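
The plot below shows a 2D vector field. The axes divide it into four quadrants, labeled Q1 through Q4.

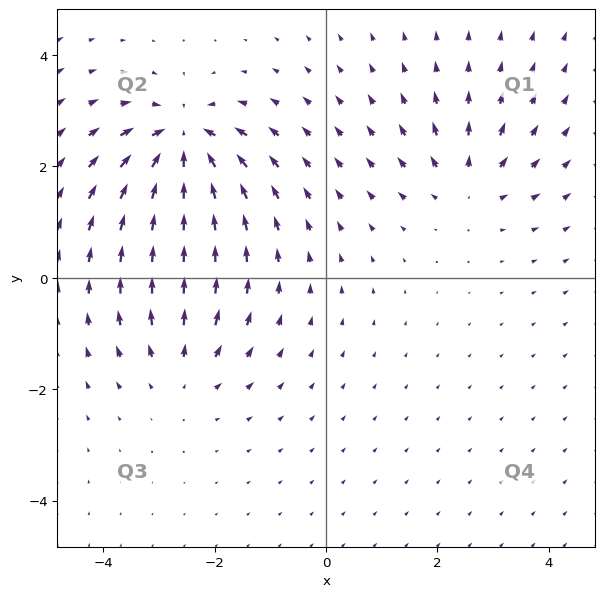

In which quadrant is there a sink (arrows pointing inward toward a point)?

Q2

The sink sits at approximately (-2.6, 2.4), which lies in quadrant Q2. The divergence there is about -6, negative as expected for a sink.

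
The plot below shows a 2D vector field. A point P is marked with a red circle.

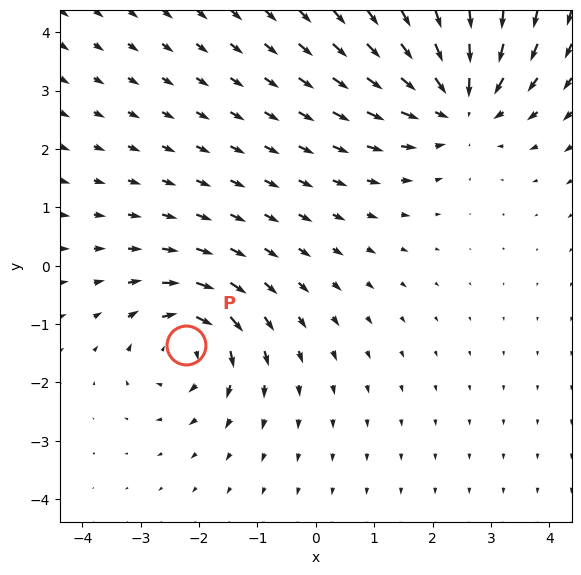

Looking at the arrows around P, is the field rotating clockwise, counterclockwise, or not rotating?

Near P at (-2.2, -1.4) the arrows circulate clockwise. The curl (z-component) there is about -3; negative curl means clockwise rotation.

clockwise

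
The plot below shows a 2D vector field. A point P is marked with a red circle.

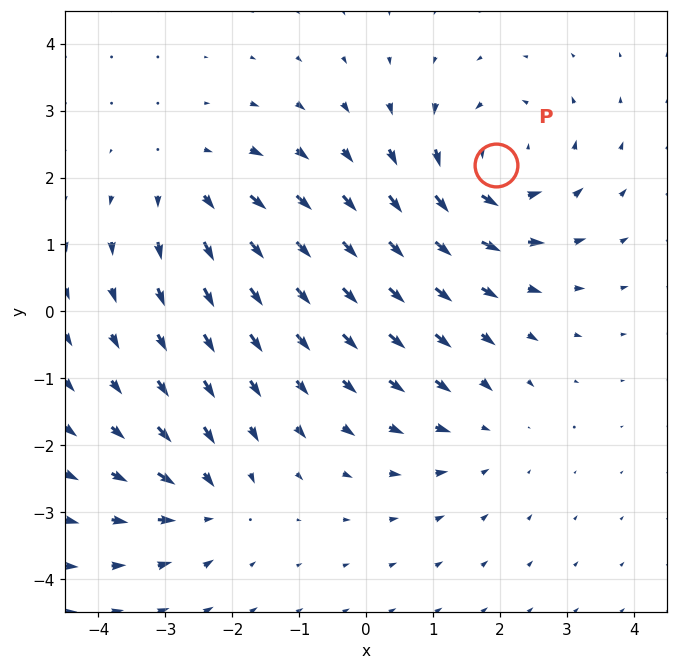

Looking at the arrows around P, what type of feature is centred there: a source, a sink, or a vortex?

At P (1.9, 2.2) the arrows circulate counterclockwise. Divergence ≈0, curl about +5 — near-zero divergence with nonzero curl is a vortex.

vortex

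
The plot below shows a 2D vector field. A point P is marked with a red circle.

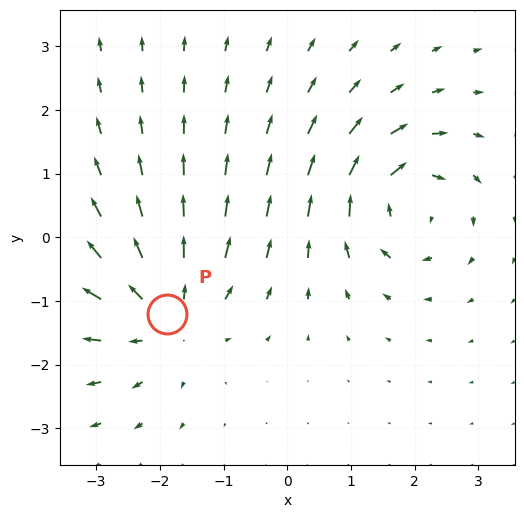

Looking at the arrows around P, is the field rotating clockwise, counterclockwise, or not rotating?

not rotating

Near P at (-1.9, -1.2) the arrows show no circulation. The curl there is ≈0.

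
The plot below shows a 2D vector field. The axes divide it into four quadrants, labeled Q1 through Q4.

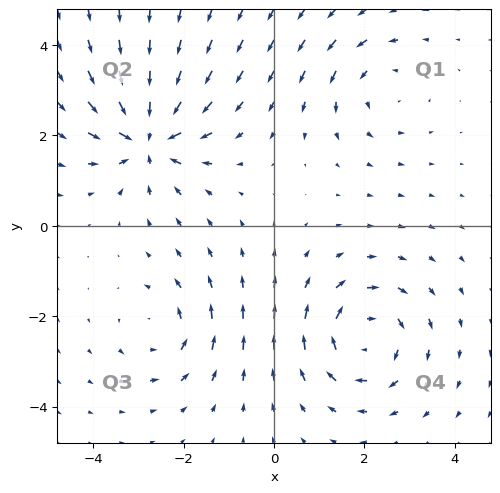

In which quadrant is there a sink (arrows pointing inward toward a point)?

Q2

The sink sits at approximately (-2.8, 2.0), which lies in quadrant Q2. The divergence there is about -5, negative as expected for a sink.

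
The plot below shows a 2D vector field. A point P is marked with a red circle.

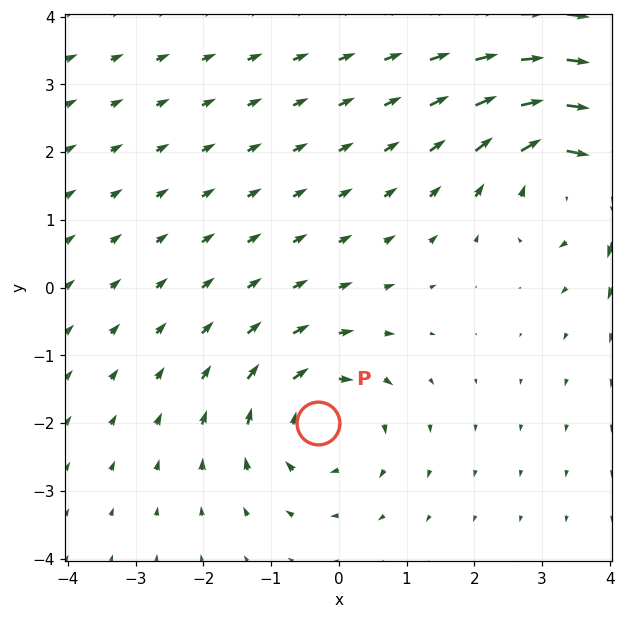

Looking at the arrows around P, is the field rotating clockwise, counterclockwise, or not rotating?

clockwise

Near P at (-0.3, -2.0) the arrows circulate clockwise. The curl (z-component) there is about -3; negative curl means clockwise rotation.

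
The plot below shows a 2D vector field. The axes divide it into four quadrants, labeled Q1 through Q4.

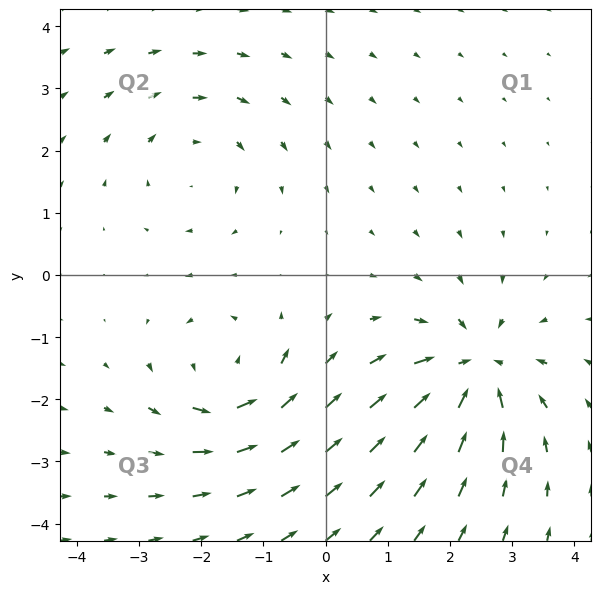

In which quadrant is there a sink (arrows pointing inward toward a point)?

Q4

The sink sits at approximately (2.4, -1.5), which lies in quadrant Q4. The divergence there is about -6, negative as expected for a sink.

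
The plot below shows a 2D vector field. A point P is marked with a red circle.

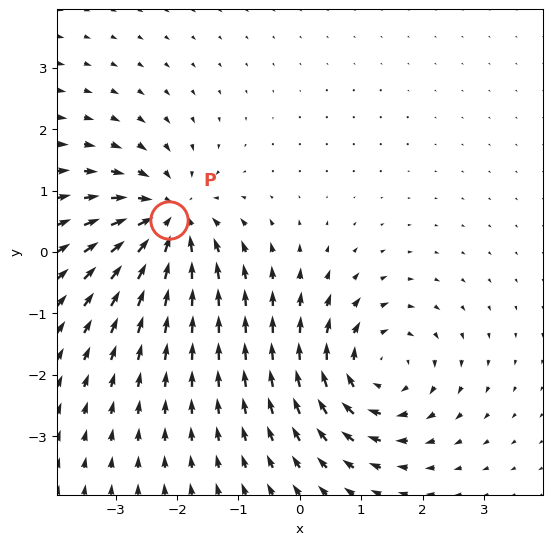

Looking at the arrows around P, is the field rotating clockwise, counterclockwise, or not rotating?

Near P at (-2.1, 0.5) the arrows show no circulation. The curl there is ≈0.

not rotating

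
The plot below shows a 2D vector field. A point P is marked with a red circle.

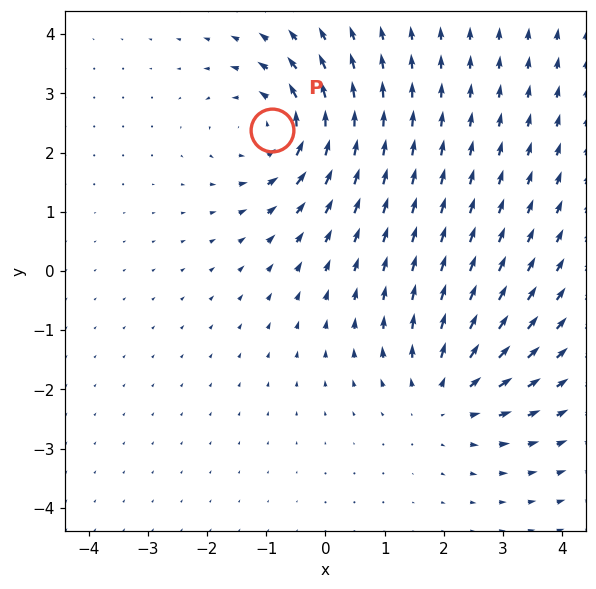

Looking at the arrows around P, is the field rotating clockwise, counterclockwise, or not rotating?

counterclockwise

Near P at (-0.9, 2.4) the arrows circulate counterclockwise. The curl (z-component) there is about +5; positive curl means counterclockwise rotation.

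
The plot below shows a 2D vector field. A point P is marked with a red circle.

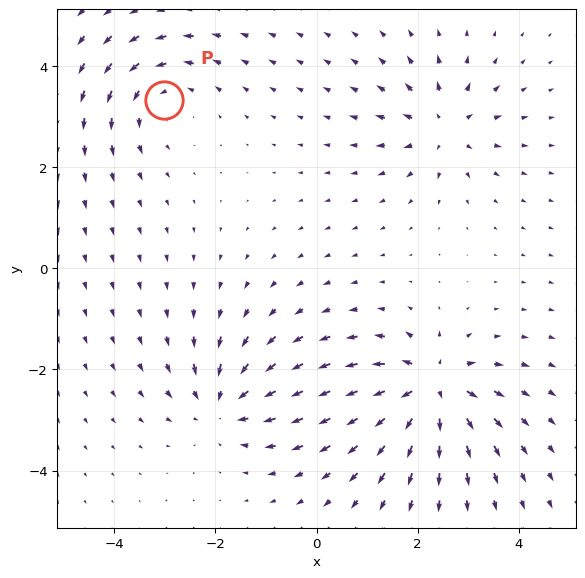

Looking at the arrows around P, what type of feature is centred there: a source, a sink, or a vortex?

At P (-3.0, 3.3) the arrows circulate counterclockwise. Divergence ≈0, curl about +3 — near-zero divergence with nonzero curl is a vortex.

vortex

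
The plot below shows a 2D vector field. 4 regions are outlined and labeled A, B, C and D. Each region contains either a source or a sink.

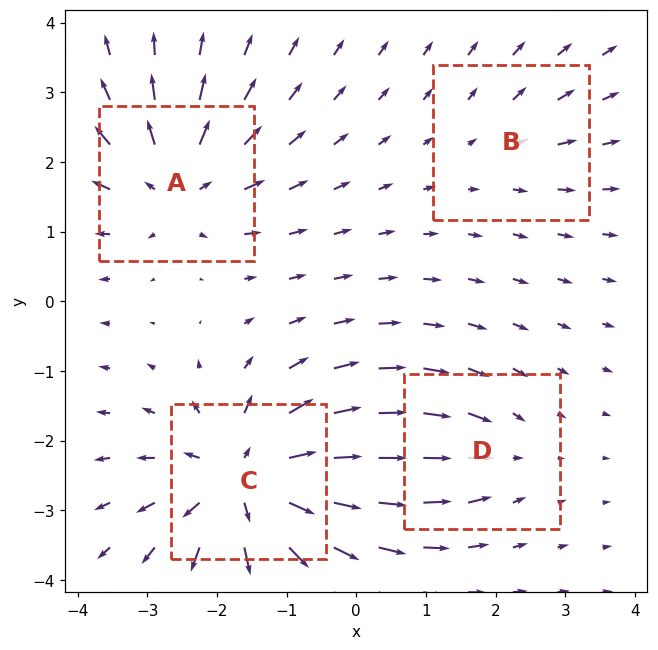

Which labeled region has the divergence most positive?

Divergence at each region's feature centre — A: about +5, B: about +2, C: about +8, D: about -3. Region C is most positive.

C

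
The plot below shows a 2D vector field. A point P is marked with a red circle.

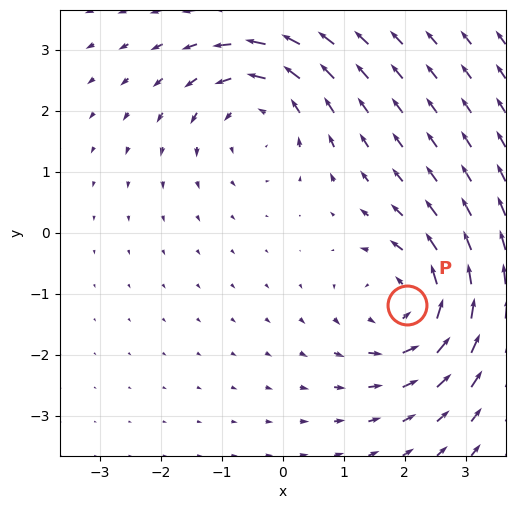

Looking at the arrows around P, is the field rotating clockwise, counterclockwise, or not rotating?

counterclockwise

Near P at (2.0, -1.2) the arrows circulate counterclockwise. The curl (z-component) there is about +5; positive curl means counterclockwise rotation.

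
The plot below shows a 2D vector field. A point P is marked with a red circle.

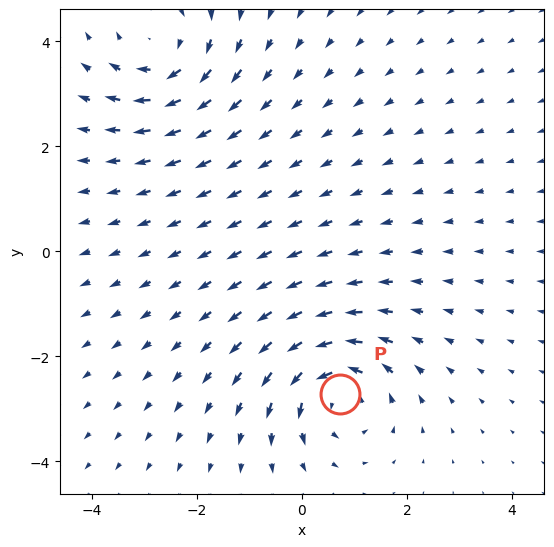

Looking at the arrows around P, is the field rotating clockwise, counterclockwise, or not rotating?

Near P at (0.7, -2.7) the arrows circulate counterclockwise. The curl (z-component) there is about +6; positive curl means counterclockwise rotation.

counterclockwise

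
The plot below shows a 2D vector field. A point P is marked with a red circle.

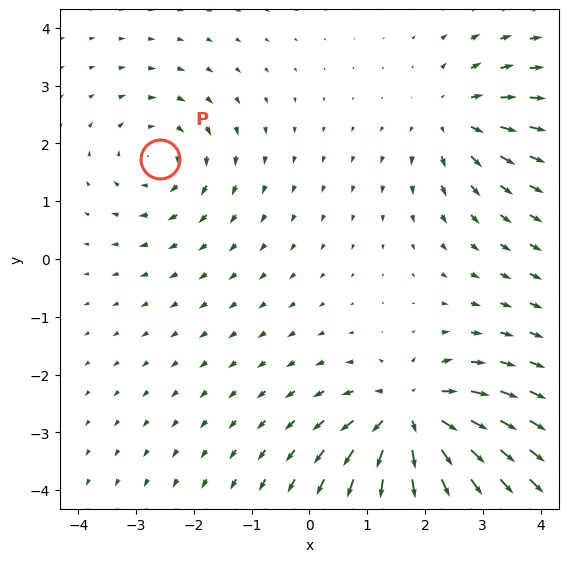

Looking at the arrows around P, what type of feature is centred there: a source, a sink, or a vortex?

vortex

At P (-2.6, 1.7) the arrows circulate clockwise. Divergence ≈0, curl about -3 — near-zero divergence with nonzero curl is a vortex.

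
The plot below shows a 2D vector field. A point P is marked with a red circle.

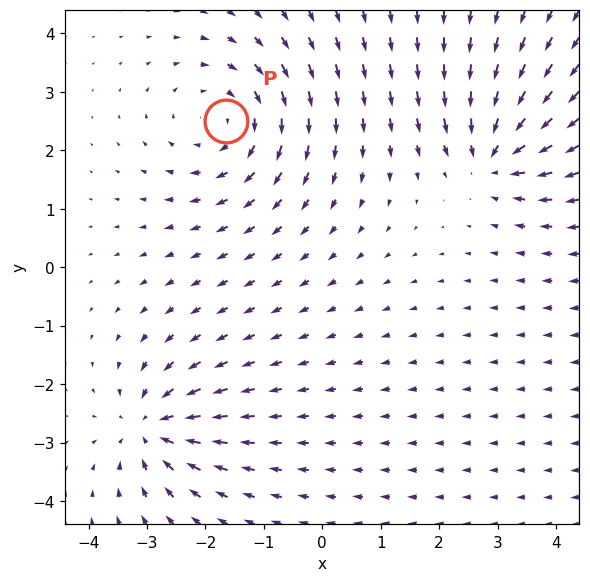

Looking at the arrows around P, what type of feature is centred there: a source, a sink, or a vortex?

At P (-1.6, 2.5) the arrows circulate clockwise. Divergence ≈0, curl about -3 — near-zero divergence with nonzero curl is a vortex.

vortex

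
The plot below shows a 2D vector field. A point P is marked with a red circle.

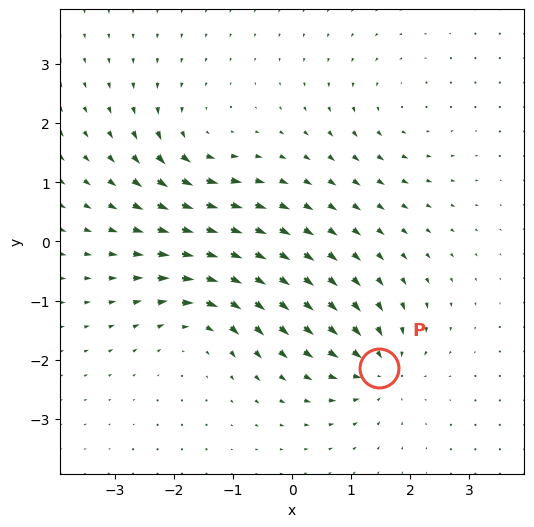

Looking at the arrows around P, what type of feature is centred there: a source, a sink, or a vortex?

At P (1.5, -2.1) the arrows converge inward. Divergence about -6, curl ≈0 — negative divergence with near-zero curl is a sink.

sink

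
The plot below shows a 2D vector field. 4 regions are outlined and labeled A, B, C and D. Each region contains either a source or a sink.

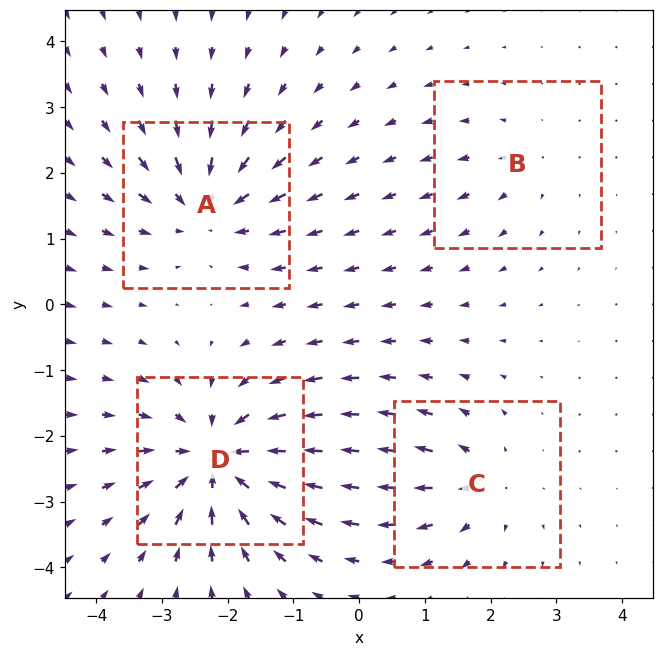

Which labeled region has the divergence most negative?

D

Divergence at each region's feature centre — A: about -5, B: about +2, C: about +4, D: about -7. Region D is most negative.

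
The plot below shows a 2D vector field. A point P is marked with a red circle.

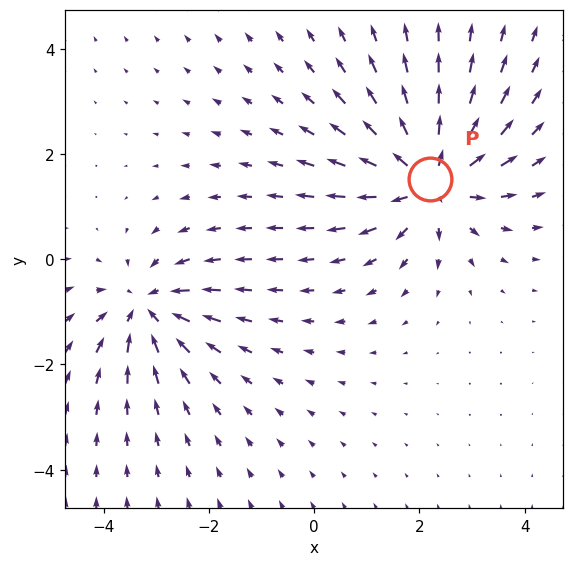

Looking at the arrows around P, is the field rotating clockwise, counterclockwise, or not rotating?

Near P at (2.2, 1.5) the arrows show no circulation. The curl there is ≈0.

not rotating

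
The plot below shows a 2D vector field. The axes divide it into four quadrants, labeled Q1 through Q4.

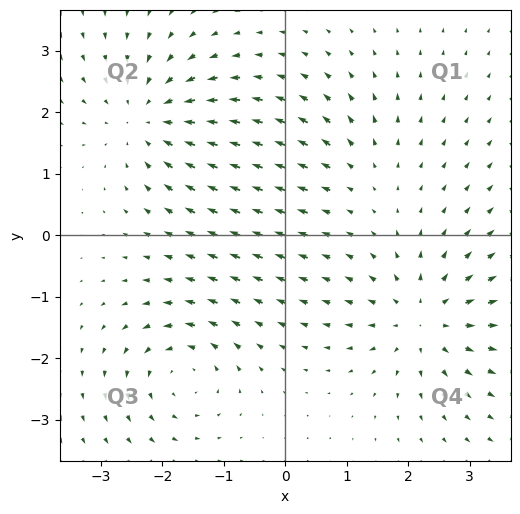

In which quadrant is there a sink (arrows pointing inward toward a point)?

Q2

The sink sits at approximately (-2.2, 1.9), which lies in quadrant Q2. The divergence there is about -5, negative as expected for a sink.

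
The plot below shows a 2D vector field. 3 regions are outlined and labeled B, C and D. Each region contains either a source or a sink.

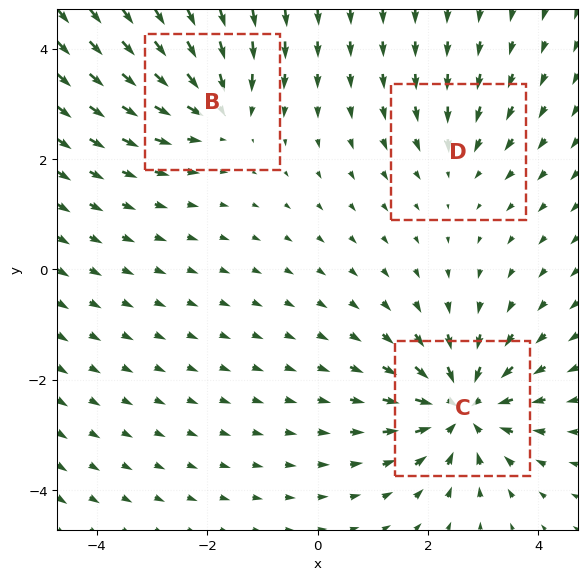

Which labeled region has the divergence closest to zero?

Divergence at each region's feature centre — B: about -3, C: about -5, D: about -2. Region D is closest to zero.

D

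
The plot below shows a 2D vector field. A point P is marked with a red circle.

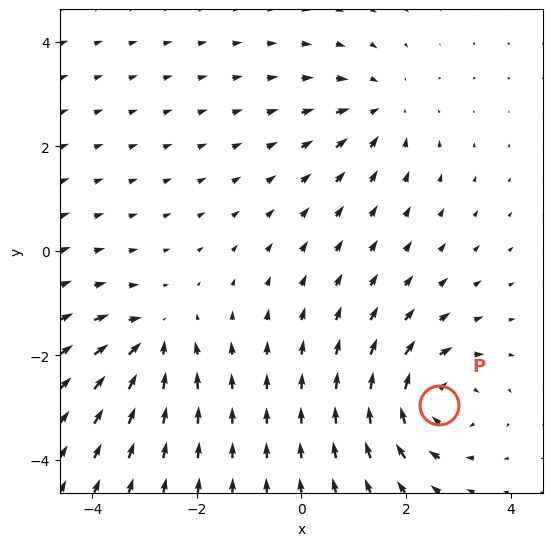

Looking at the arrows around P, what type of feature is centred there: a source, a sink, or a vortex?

vortex

At P (2.6, -2.9) the arrows circulate clockwise. Divergence ≈0, curl about -5 — near-zero divergence with nonzero curl is a vortex.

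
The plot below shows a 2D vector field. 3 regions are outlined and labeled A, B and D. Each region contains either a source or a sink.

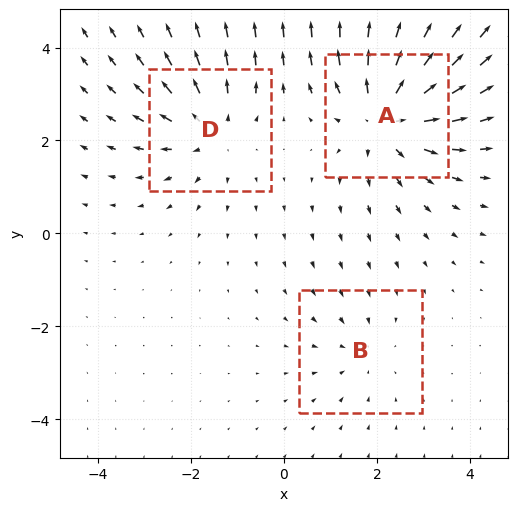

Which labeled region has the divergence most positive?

Divergence at each region's feature centre — A: about +5, B: about -2, D: about +3. Region A is most positive.

A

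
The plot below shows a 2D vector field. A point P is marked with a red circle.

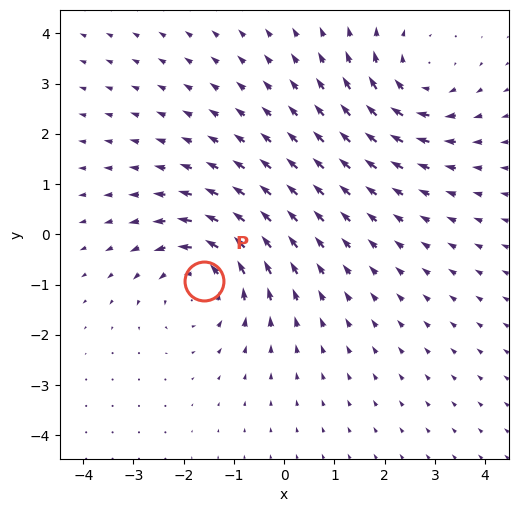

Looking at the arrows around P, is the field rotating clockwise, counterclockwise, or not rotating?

Near P at (-1.6, -0.9) the arrows circulate counterclockwise. The curl (z-component) there is about +4; positive curl means counterclockwise rotation.

counterclockwise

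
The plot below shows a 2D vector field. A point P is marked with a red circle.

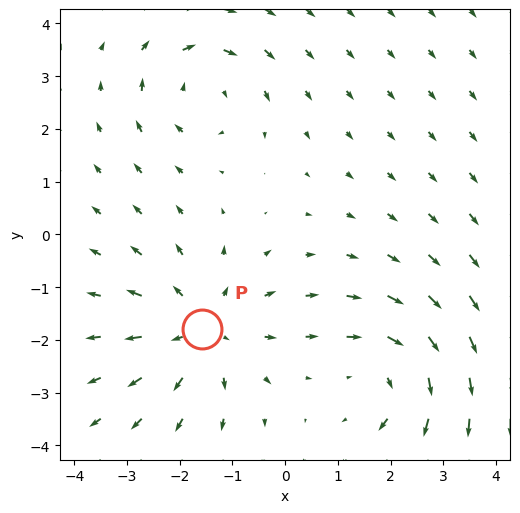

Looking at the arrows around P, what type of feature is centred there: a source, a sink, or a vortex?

At P (-1.6, -1.8) the arrows spread outward. Divergence about +4, curl ≈0 — positive divergence with near-zero curl is a source.

source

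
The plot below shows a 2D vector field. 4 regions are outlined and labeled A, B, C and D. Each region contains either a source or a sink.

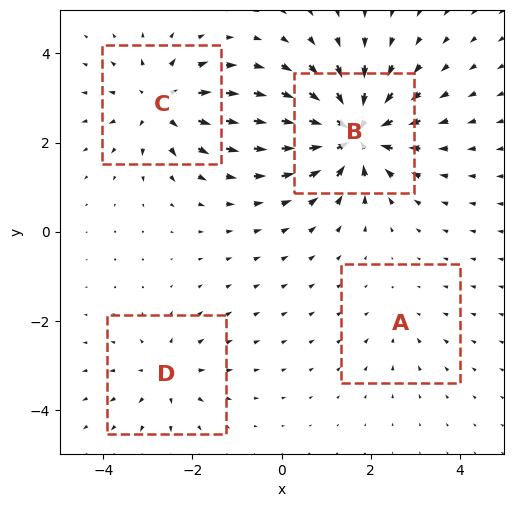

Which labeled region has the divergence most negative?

Divergence at each region's feature centre — A: about -2, B: about -8, C: about +5, D: about +4. Region B is most negative.

B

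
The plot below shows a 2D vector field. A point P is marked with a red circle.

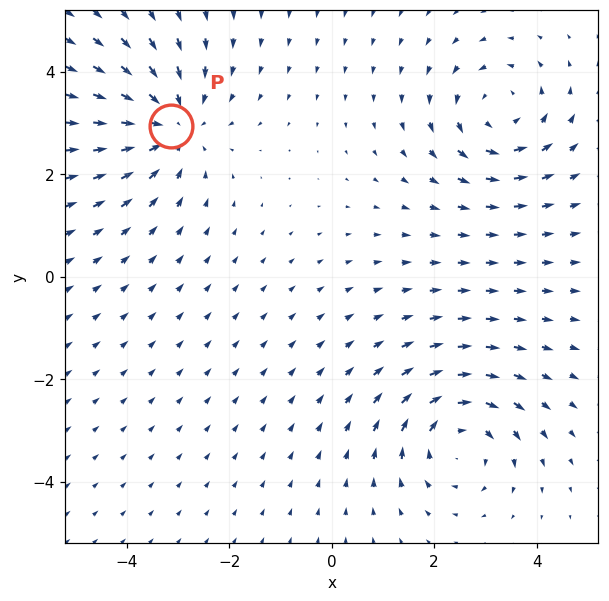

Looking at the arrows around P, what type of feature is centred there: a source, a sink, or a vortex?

At P (-3.1, 2.9) the arrows converge inward. Divergence about -4, curl ≈0 — negative divergence with near-zero curl is a sink.

sink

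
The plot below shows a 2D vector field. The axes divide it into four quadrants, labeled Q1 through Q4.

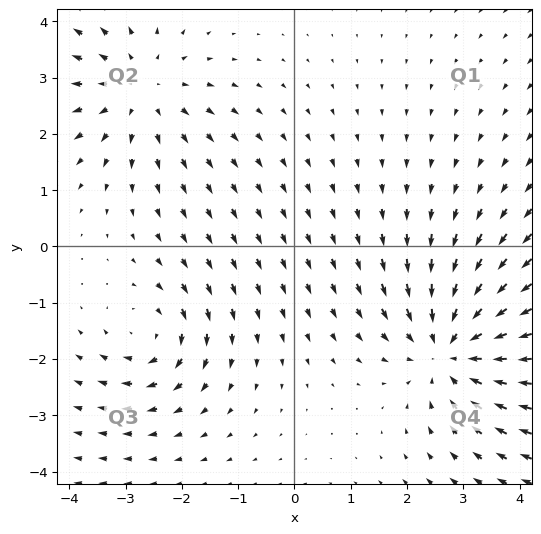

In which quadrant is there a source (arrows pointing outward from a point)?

Q2

The source sits at approximately (-2.8, 2.8), which lies in quadrant Q2. The divergence there is about +3, positive as expected for a source.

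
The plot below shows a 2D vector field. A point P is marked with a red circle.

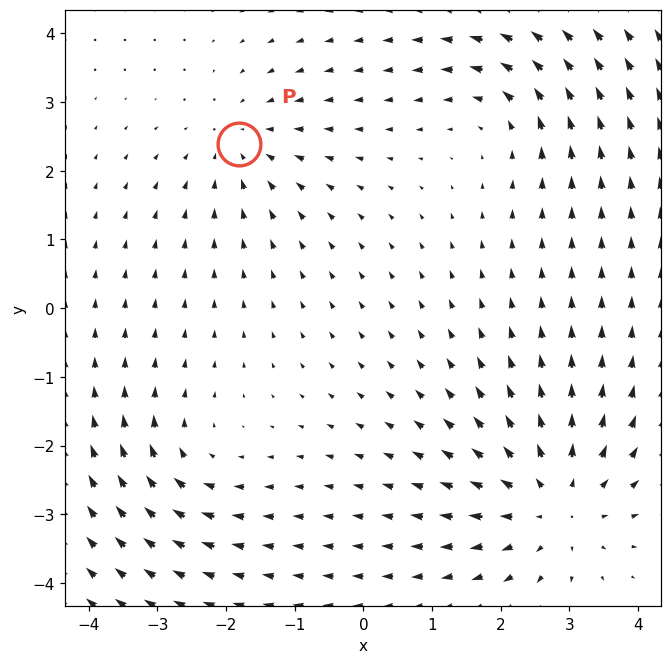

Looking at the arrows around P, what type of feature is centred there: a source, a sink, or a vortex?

At P (-1.8, 2.4) the arrows converge inward. Divergence about -3, curl ≈0 — negative divergence with near-zero curl is a sink.

sink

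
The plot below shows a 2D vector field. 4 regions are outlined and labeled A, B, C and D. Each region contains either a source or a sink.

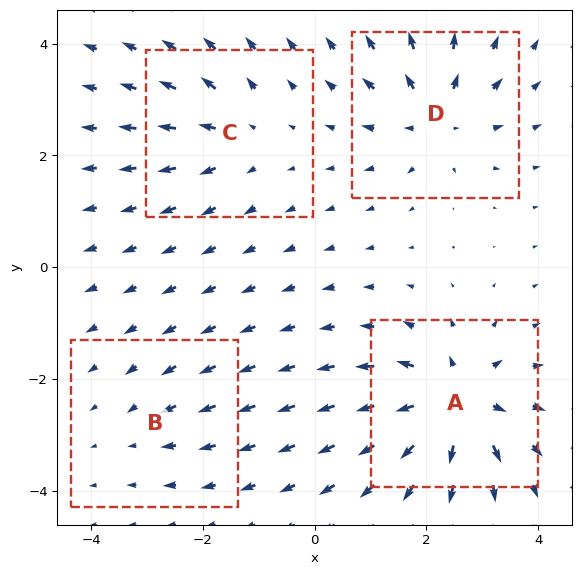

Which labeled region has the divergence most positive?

Divergence at each region's feature centre — A: about +8, B: about -2, C: about +4, D: about +6. Region A is most positive.

A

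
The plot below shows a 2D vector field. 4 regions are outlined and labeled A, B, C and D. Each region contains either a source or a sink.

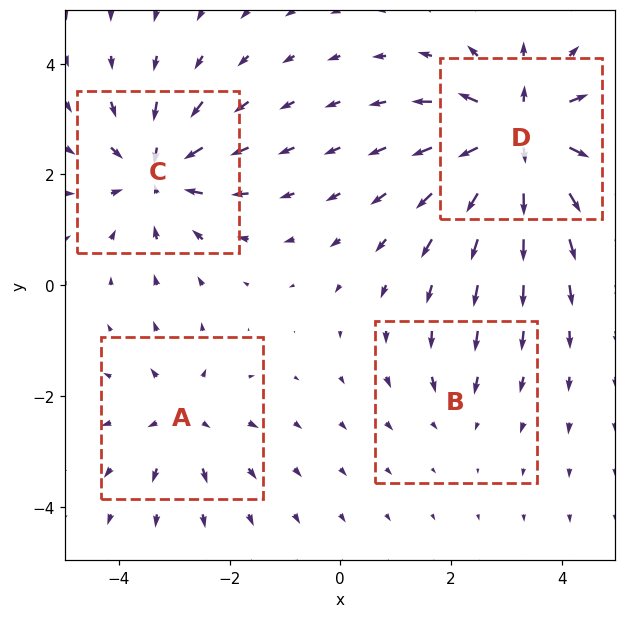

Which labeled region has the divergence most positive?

Divergence at each region's feature centre — A: about +4, B: about -2, C: about -6, D: about +8. Region D is most positive.

D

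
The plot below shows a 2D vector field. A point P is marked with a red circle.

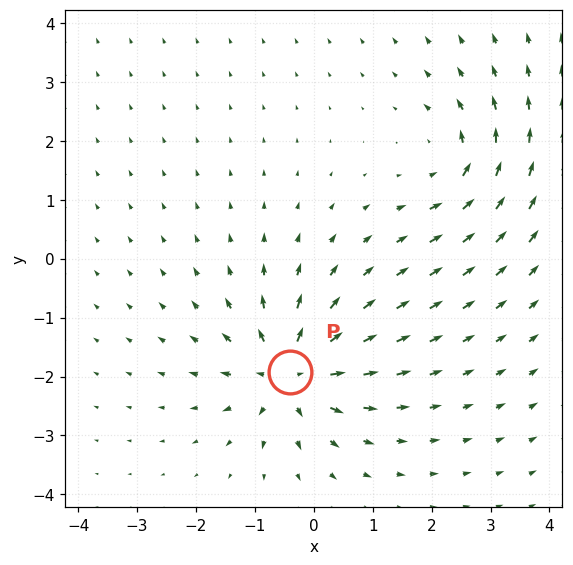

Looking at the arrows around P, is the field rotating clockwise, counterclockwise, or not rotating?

not rotating

Near P at (-0.4, -1.9) the arrows show no circulation. The curl there is ≈0.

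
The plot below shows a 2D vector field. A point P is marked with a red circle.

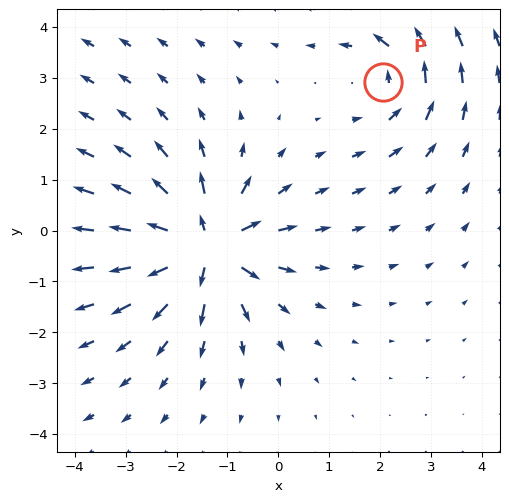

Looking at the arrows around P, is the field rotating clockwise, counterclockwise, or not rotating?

counterclockwise

Near P at (2.1, 2.9) the arrows circulate counterclockwise. The curl (z-component) there is about +3; positive curl means counterclockwise rotation.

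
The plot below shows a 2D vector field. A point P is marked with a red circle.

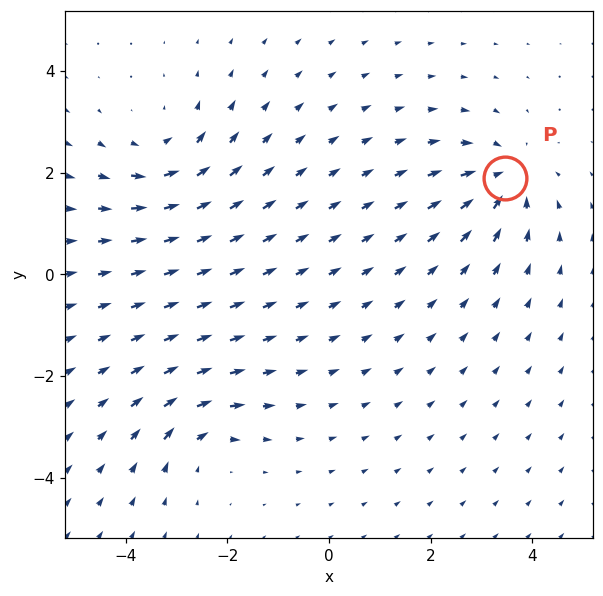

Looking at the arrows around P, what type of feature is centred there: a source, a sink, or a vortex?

At P (3.5, 1.9) the arrows converge inward. Divergence about -4, curl ≈0 — negative divergence with near-zero curl is a sink.

sink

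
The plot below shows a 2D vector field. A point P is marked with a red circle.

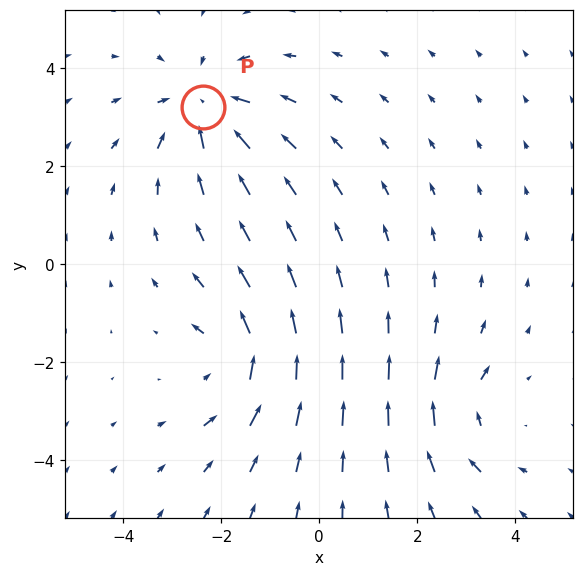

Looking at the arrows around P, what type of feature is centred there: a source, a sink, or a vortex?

sink

At P (-2.4, 3.2) the arrows converge inward. Divergence about -4, curl ≈0 — negative divergence with near-zero curl is a sink.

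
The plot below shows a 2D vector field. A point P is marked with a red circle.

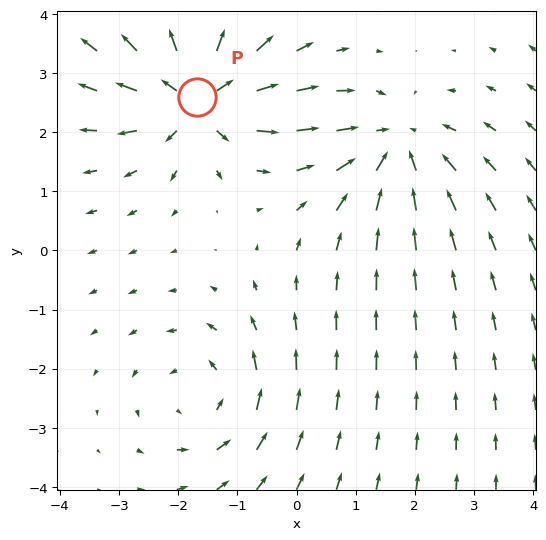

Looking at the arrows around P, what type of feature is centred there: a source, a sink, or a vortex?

At P (-1.7, 2.6) the arrows spread outward. Divergence about +5, curl ≈0 — positive divergence with near-zero curl is a source.

source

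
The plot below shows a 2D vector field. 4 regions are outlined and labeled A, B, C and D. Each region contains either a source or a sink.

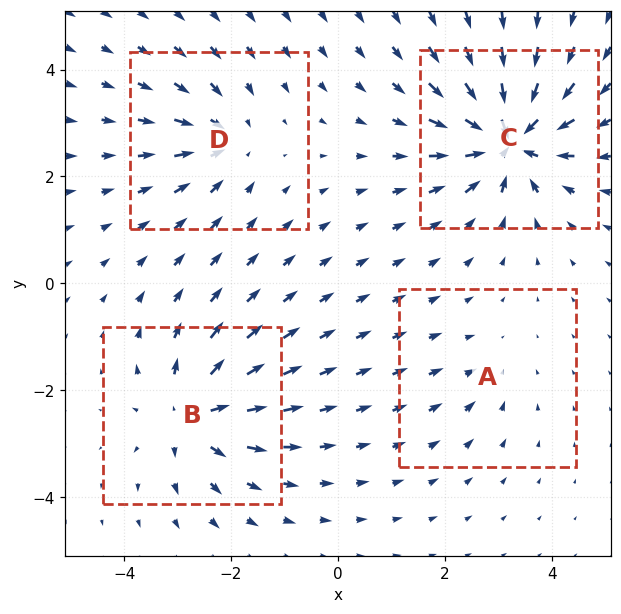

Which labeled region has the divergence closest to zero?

Divergence at each region's feature centre — A: about -2, B: about +6, C: about -8, D: about -4. Region A is closest to zero.

A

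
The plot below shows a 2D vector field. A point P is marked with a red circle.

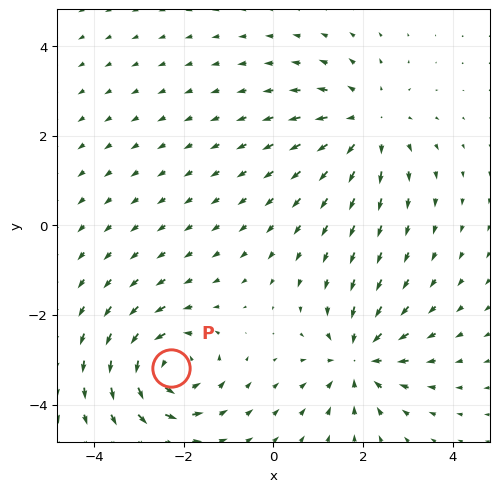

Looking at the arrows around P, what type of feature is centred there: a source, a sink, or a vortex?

vortex

At P (-2.3, -3.2) the arrows circulate counterclockwise. Divergence ≈0, curl about +6 — near-zero divergence with nonzero curl is a vortex.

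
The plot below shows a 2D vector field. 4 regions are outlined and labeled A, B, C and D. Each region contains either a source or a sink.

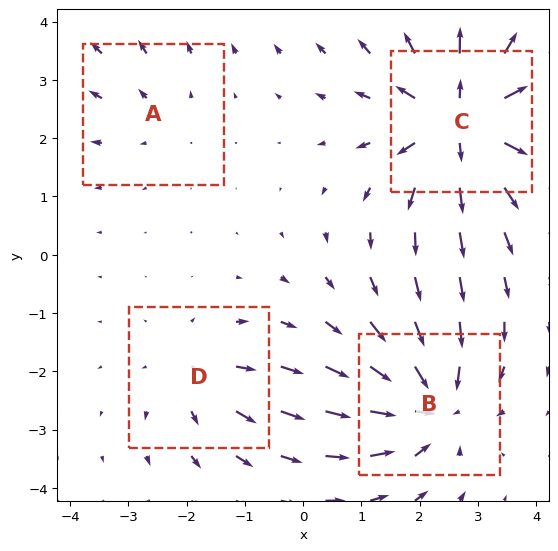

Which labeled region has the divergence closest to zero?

A

Divergence at each region's feature centre — A: about +2, B: about -6, C: about +7, D: about +3. Region A is closest to zero.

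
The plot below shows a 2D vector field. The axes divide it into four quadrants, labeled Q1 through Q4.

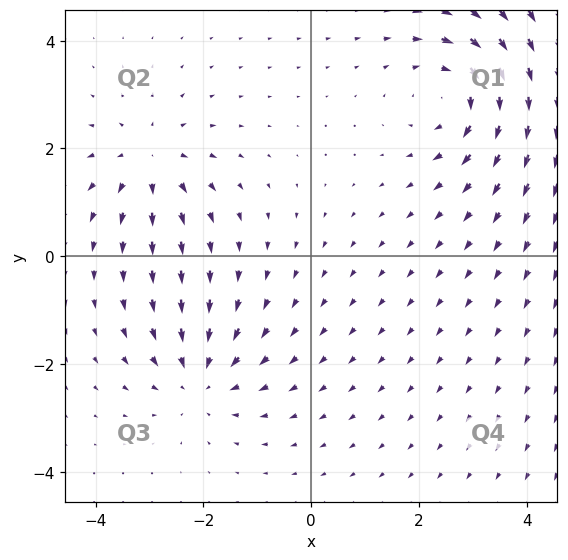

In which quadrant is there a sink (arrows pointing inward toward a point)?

Q3

The sink sits at approximately (-2.1, -2.3), which lies in quadrant Q3. The divergence there is about -4, negative as expected for a sink.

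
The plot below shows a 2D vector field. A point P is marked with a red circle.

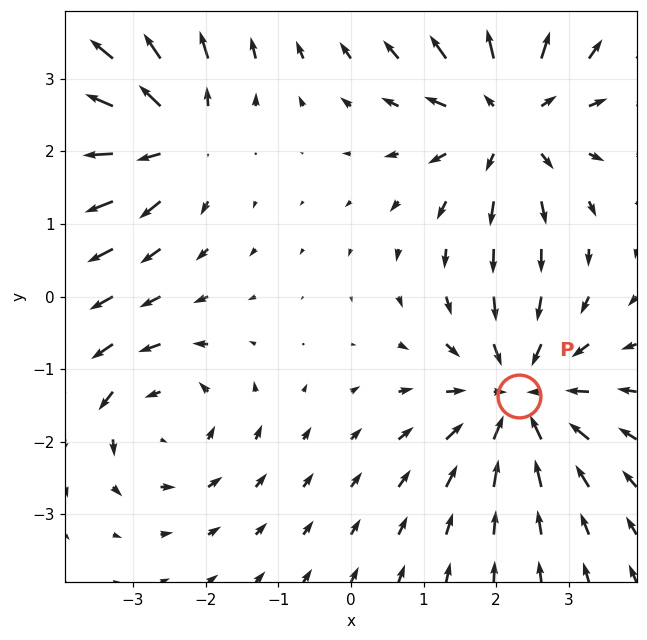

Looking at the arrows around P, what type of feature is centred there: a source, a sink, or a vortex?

sink

At P (2.3, -1.4) the arrows converge inward. Divergence about -5, curl ≈0 — negative divergence with near-zero curl is a sink.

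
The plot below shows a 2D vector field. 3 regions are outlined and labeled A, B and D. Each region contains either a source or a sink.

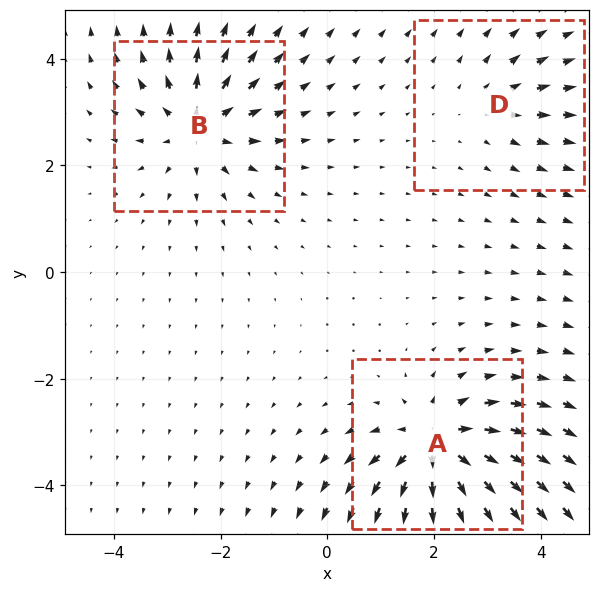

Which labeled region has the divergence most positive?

A

Divergence at each region's feature centre — A: about +6, B: about +4, D: about +2. Region A is most positive.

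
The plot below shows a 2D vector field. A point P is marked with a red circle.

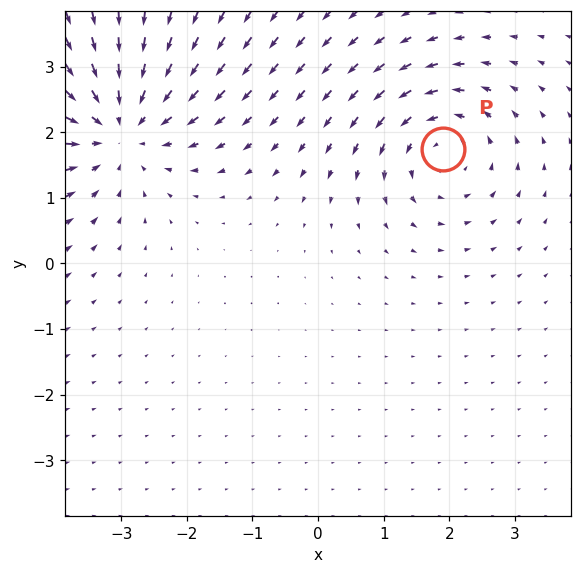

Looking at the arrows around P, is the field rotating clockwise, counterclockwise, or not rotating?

counterclockwise

Near P at (1.9, 1.7) the arrows circulate counterclockwise. The curl (z-component) there is about +3; positive curl means counterclockwise rotation.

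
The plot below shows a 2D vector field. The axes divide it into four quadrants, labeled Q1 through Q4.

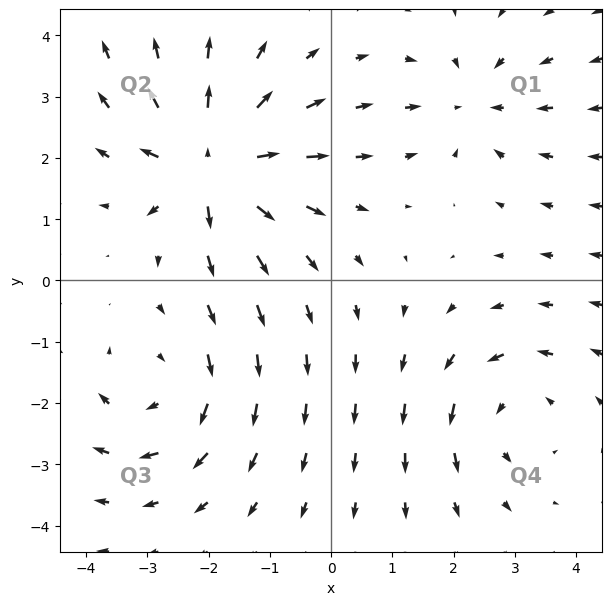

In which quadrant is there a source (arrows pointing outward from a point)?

Q2

The source sits at approximately (-1.9, 1.9), which lies in quadrant Q2. The divergence there is about +6, positive as expected for a source.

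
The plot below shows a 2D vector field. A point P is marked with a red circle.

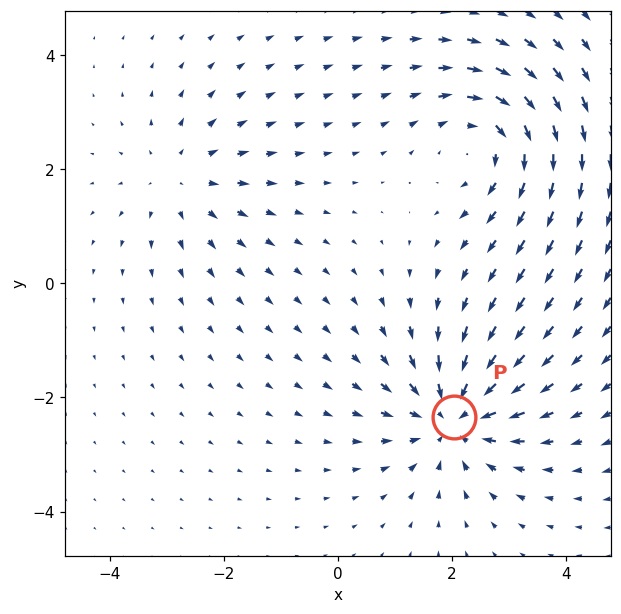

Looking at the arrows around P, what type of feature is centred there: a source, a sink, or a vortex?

At P (2.0, -2.3) the arrows converge inward. Divergence about -5, curl ≈0 — negative divergence with near-zero curl is a sink.

sink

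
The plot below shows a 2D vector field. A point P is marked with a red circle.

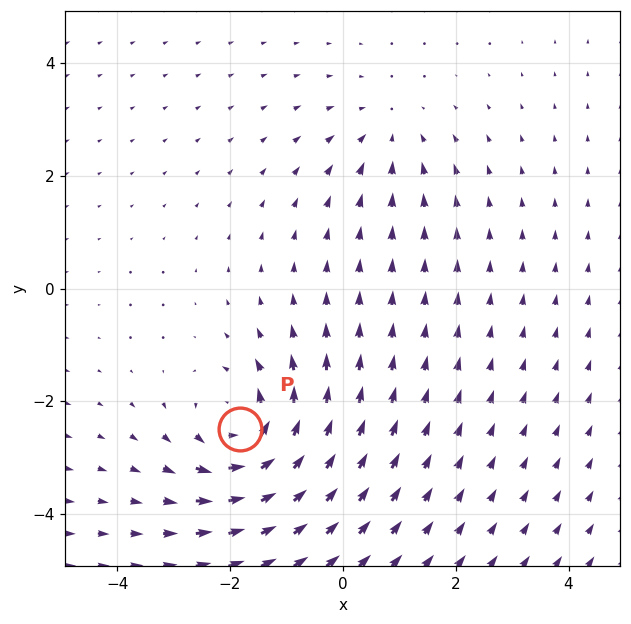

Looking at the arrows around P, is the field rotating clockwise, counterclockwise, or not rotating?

Near P at (-1.8, -2.5) the arrows circulate counterclockwise. The curl (z-component) there is about +5; positive curl means counterclockwise rotation.

counterclockwise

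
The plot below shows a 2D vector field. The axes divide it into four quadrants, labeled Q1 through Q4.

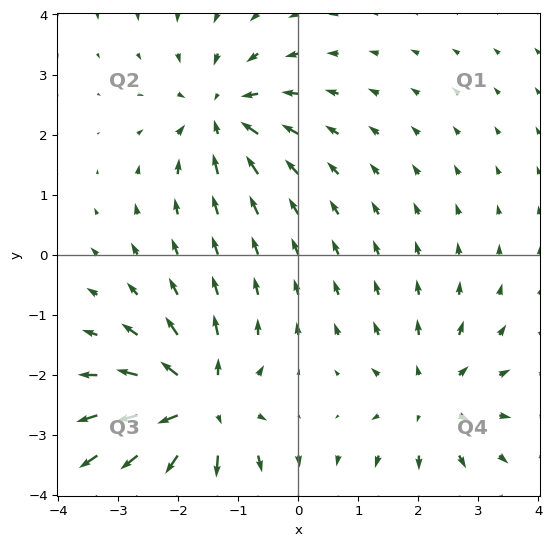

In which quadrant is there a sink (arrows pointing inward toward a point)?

The sink sits at approximately (-1.3, 2.3), which lies in quadrant Q2. The divergence there is about -4, negative as expected for a sink.

Q2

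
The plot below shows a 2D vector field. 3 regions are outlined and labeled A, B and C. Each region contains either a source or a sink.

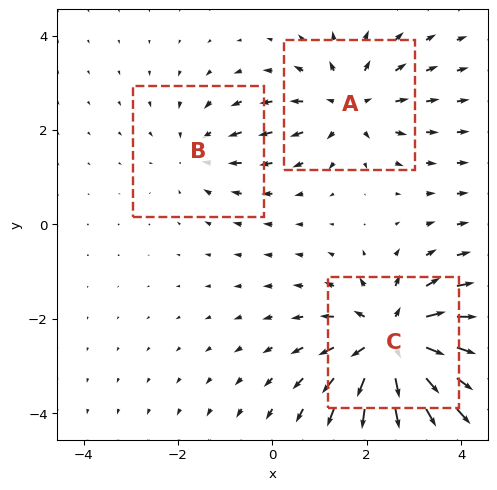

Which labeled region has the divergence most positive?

C

Divergence at each region's feature centre — A: about +3, B: about -2, C: about +5. Region C is most positive.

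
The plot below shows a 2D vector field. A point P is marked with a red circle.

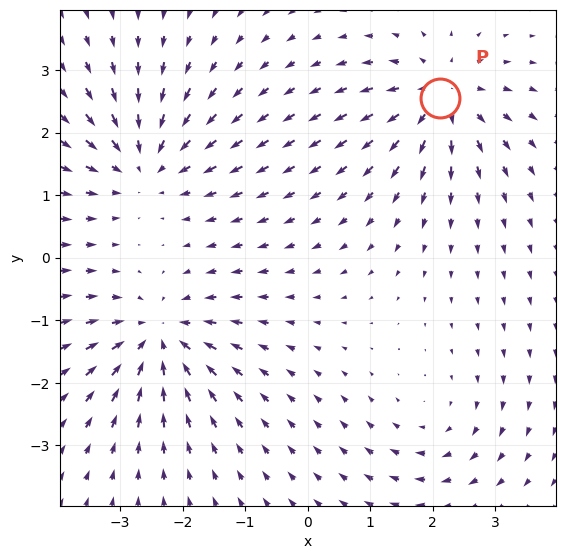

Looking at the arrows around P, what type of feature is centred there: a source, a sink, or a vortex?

source

At P (2.1, 2.6) the arrows spread outward. Divergence about +5, curl ≈0 — positive divergence with near-zero curl is a source.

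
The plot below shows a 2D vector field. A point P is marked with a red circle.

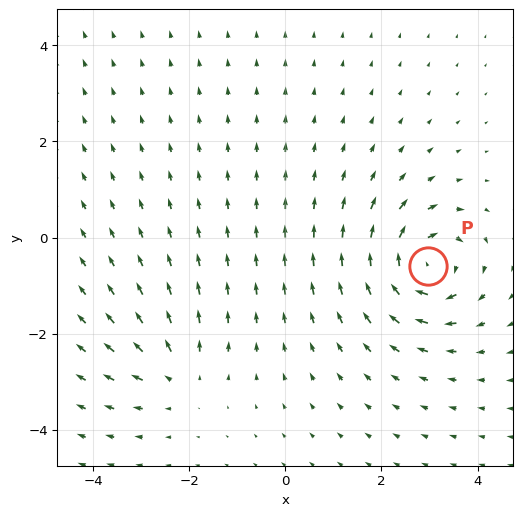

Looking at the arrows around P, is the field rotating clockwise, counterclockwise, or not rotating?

Near P at (3.0, -0.6) the arrows circulate clockwise. The curl (z-component) there is about -6; negative curl means clockwise rotation.

clockwise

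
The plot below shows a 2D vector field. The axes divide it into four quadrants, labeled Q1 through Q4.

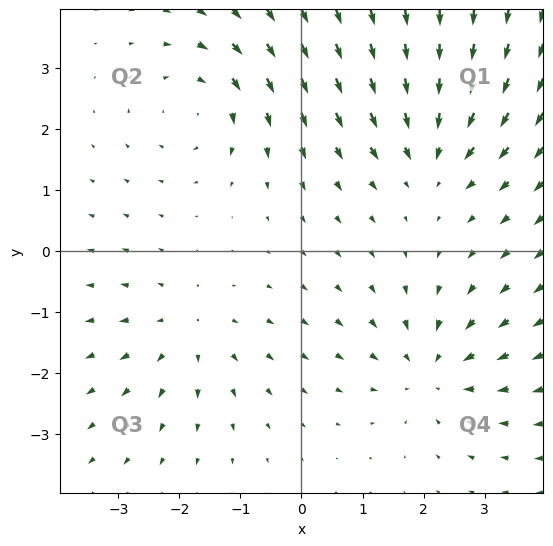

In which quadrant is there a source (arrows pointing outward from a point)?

Q3

The source sits at approximately (-1.9, -1.3), which lies in quadrant Q3. The divergence there is about +3, positive as expected for a source.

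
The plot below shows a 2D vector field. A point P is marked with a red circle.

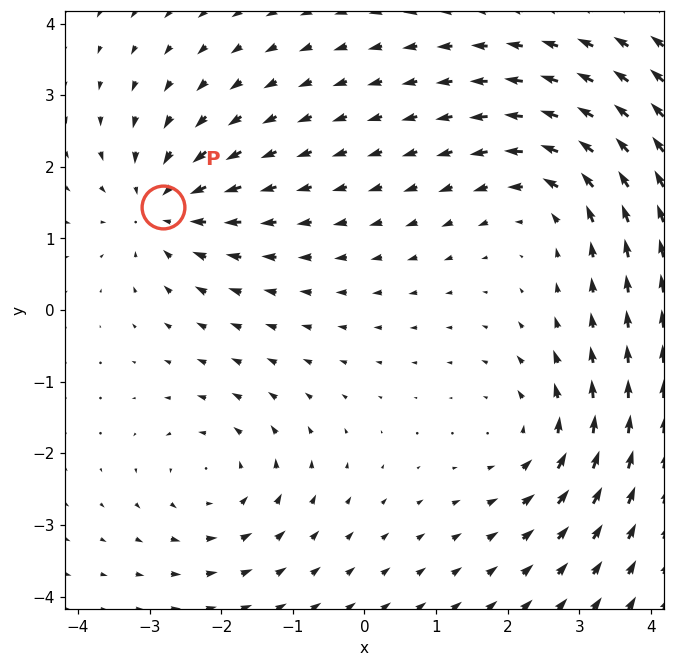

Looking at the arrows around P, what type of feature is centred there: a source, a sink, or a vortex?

At P (-2.8, 1.4) the arrows converge inward. Divergence about -5, curl ≈0 — negative divergence with near-zero curl is a sink.

sink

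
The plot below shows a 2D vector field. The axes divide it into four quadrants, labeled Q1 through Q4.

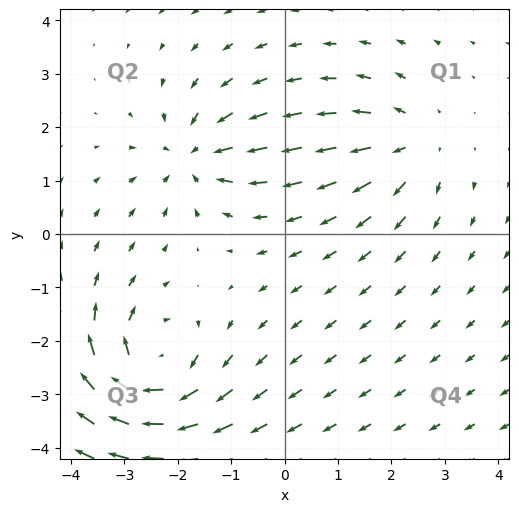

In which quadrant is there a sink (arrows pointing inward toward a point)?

Q2

The sink sits at approximately (-1.7, 1.4), which lies in quadrant Q2. The divergence there is about -4, negative as expected for a sink.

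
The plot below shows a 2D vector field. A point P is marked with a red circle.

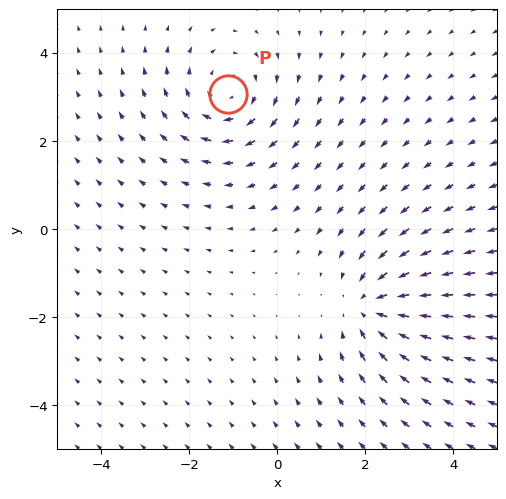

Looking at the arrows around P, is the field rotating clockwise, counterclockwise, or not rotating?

clockwise

Near P at (-1.1, 3.1) the arrows circulate clockwise. The curl (z-component) there is about -3; negative curl means clockwise rotation.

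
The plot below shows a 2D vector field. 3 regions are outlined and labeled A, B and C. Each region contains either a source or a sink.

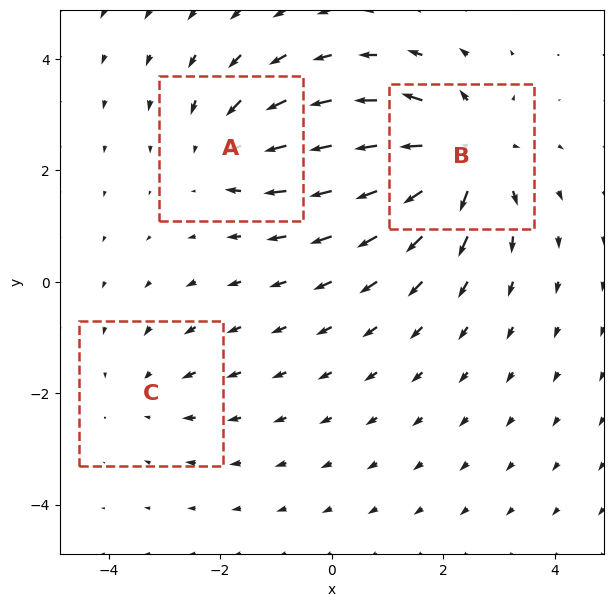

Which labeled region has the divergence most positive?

Divergence at each region's feature centre — A: about -3, B: about +5, C: about -2. Region B is most positive.

B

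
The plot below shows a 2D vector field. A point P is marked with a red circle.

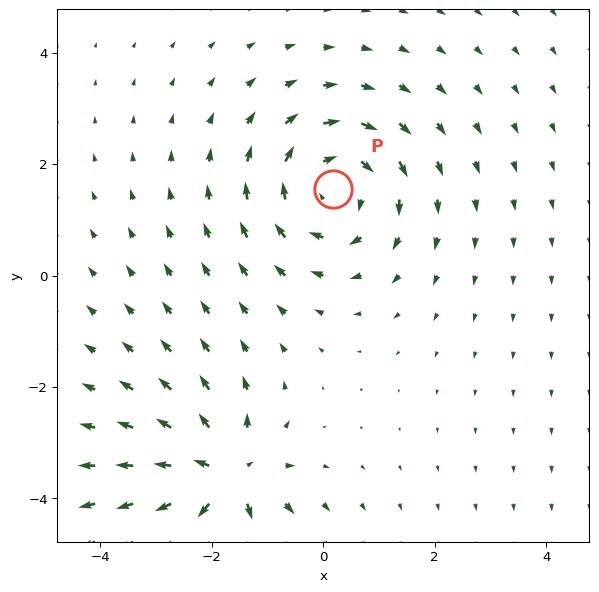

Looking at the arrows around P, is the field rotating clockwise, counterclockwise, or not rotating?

Near P at (0.2, 1.5) the arrows circulate clockwise. The curl (z-component) there is about -4; negative curl means clockwise rotation.

clockwise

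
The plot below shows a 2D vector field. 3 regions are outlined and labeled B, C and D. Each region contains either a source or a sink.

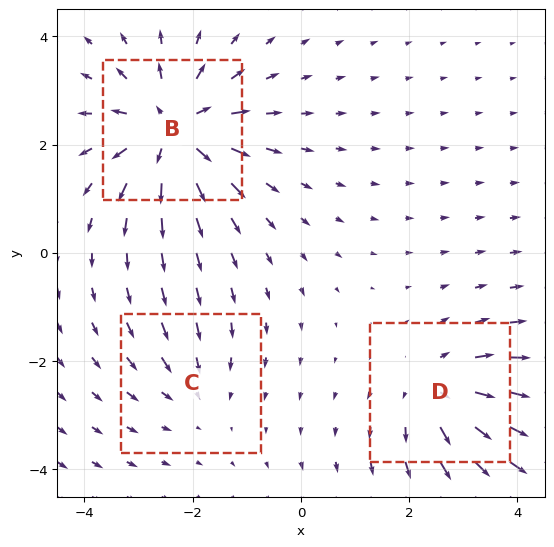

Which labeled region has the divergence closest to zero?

C

Divergence at each region's feature centre — B: about +5, C: about -2, D: about +4. Region C is closest to zero.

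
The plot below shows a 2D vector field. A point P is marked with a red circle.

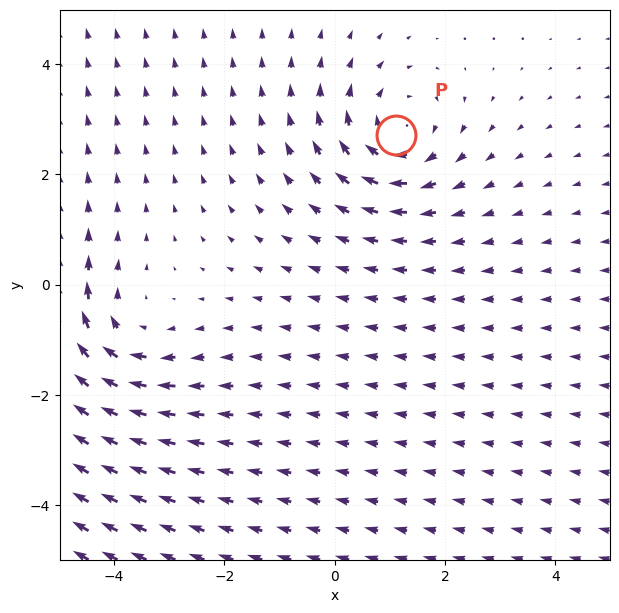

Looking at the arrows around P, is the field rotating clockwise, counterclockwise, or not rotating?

clockwise

Near P at (1.1, 2.7) the arrows circulate clockwise. The curl (z-component) there is about -3; negative curl means clockwise rotation.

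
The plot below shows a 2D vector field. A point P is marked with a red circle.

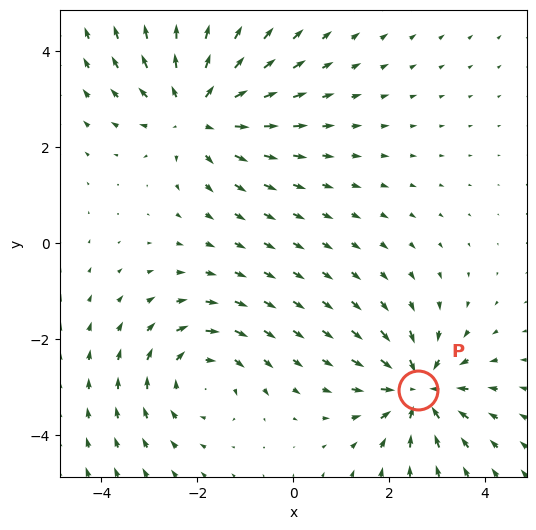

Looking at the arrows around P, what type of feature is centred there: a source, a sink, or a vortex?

sink

At P (2.6, -3.1) the arrows converge inward. Divergence about -5, curl ≈0 — negative divergence with near-zero curl is a sink.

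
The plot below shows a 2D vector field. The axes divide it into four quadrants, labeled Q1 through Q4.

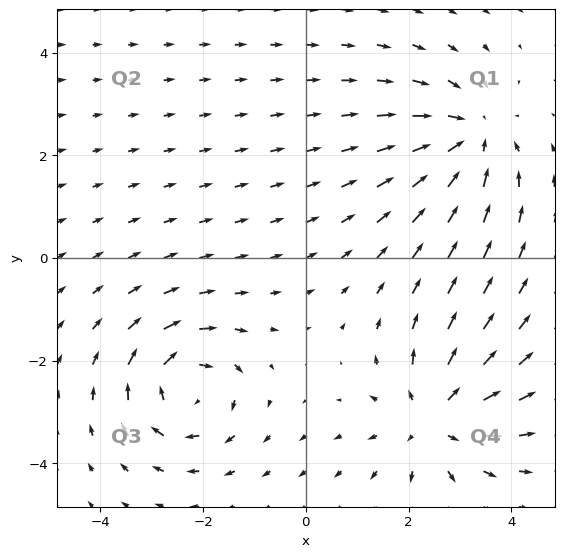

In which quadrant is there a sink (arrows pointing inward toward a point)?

The sink sits at approximately (3.2, 2.4), which lies in quadrant Q1. The divergence there is about -4, negative as expected for a sink.

Q1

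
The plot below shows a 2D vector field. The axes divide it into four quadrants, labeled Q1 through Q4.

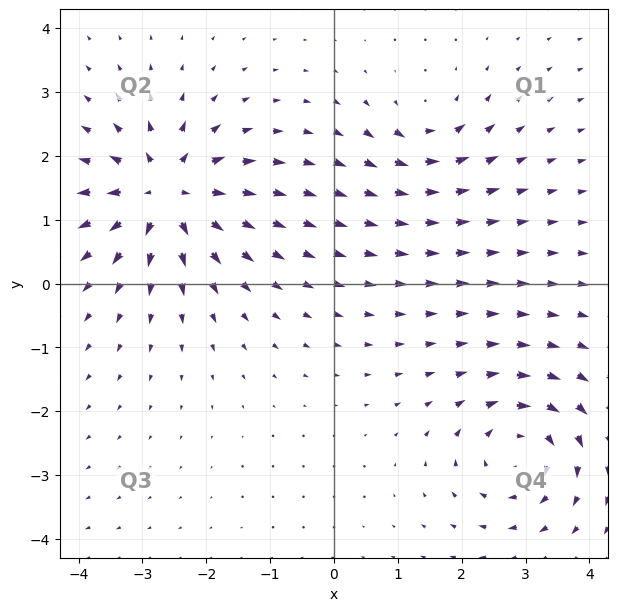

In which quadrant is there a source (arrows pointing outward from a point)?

The source sits at approximately (-2.6, 1.4), which lies in quadrant Q2. The divergence there is about +7, positive as expected for a source.

Q2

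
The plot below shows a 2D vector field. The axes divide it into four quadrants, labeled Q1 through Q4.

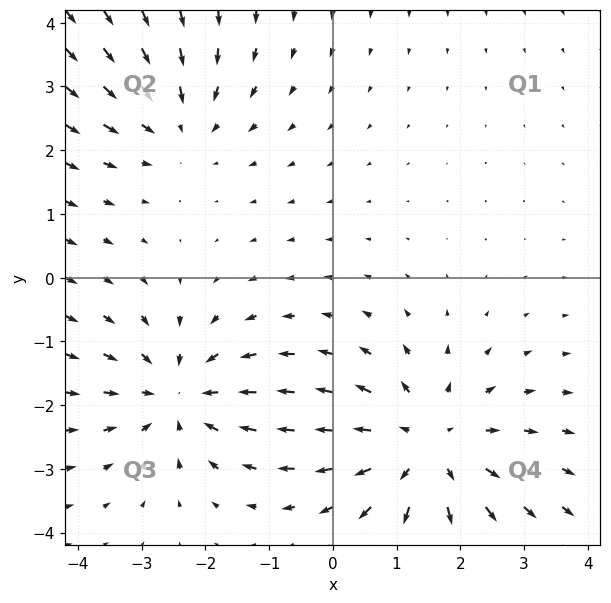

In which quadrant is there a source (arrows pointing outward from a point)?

Q4

The source sits at approximately (1.5, -2.6), which lies in quadrant Q4. The divergence there is about +4, positive as expected for a source.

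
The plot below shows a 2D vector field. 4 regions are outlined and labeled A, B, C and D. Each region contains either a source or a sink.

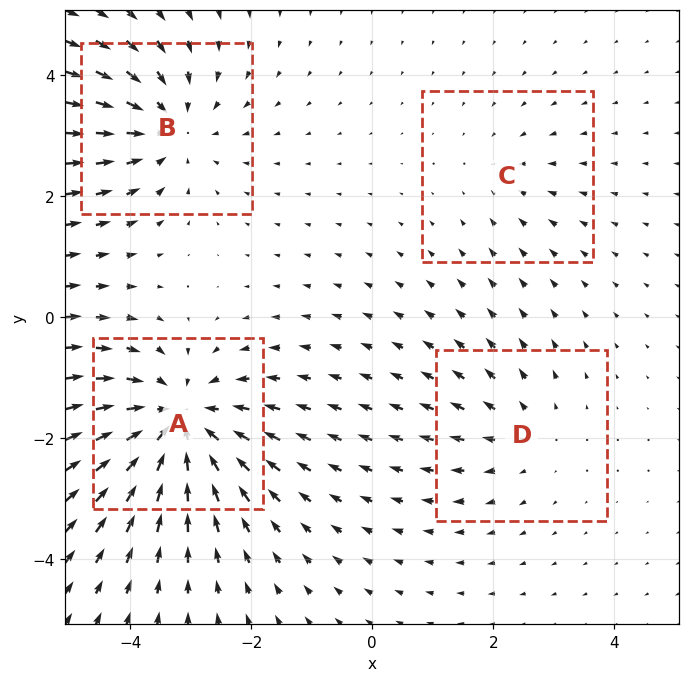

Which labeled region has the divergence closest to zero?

C

Divergence at each region's feature centre — A: about -7, B: about -5, C: about -2, D: about +3. Region C is closest to zero.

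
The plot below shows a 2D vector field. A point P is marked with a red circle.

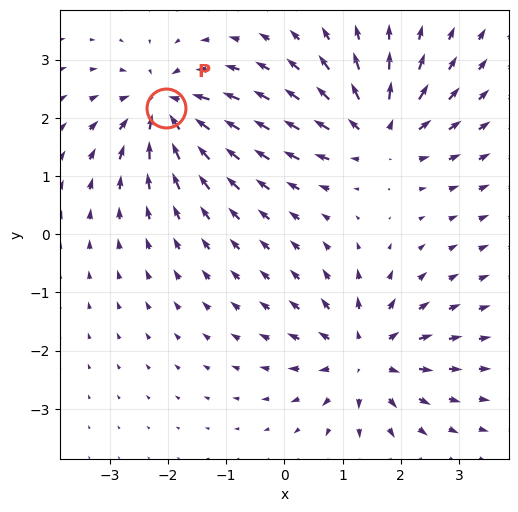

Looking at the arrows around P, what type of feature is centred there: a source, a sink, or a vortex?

sink

At P (-2.0, 2.2) the arrows converge inward. Divergence about -7, curl ≈0 — negative divergence with near-zero curl is a sink.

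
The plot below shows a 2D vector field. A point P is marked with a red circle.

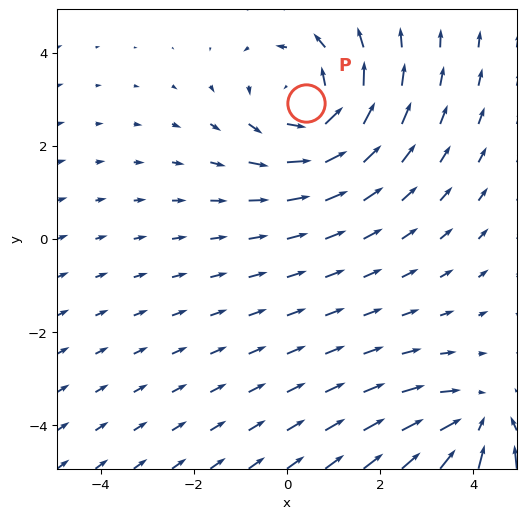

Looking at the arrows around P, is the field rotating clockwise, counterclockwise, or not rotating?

Near P at (0.4, 2.9) the arrows circulate counterclockwise. The curl (z-component) there is about +4; positive curl means counterclockwise rotation.

counterclockwise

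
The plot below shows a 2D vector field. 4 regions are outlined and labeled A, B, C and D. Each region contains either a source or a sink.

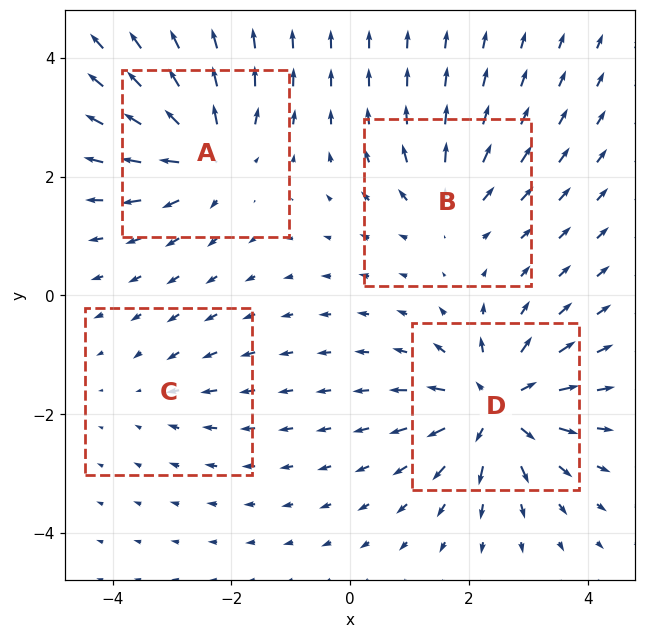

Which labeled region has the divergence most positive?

D

Divergence at each region's feature centre — A: about +6, B: about +4, C: about -3, D: about +8. Region D is most positive.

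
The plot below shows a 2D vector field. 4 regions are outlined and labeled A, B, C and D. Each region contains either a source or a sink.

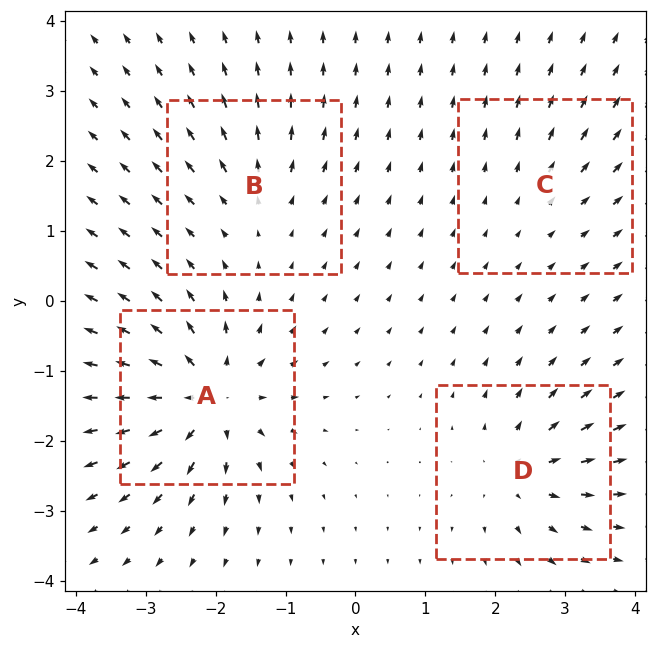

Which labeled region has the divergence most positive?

Divergence at each region's feature centre — A: about +9, B: about +4, C: about +2, D: about +6. Region A is most positive.

A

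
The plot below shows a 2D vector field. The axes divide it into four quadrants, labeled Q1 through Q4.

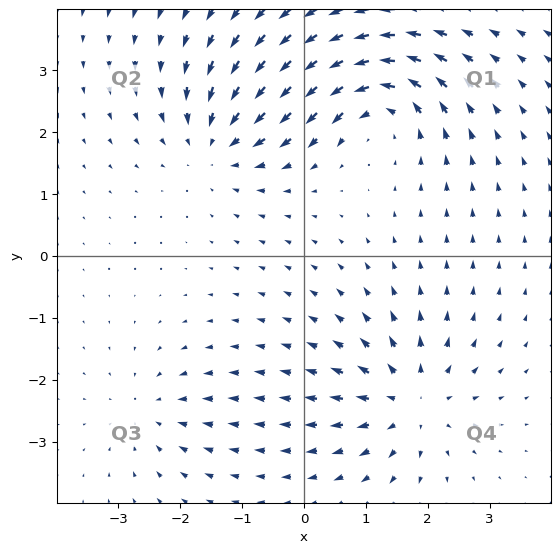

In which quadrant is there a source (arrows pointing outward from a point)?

Q4

The source sits at approximately (1.7, -2.3), which lies in quadrant Q4. The divergence there is about +6, positive as expected for a source.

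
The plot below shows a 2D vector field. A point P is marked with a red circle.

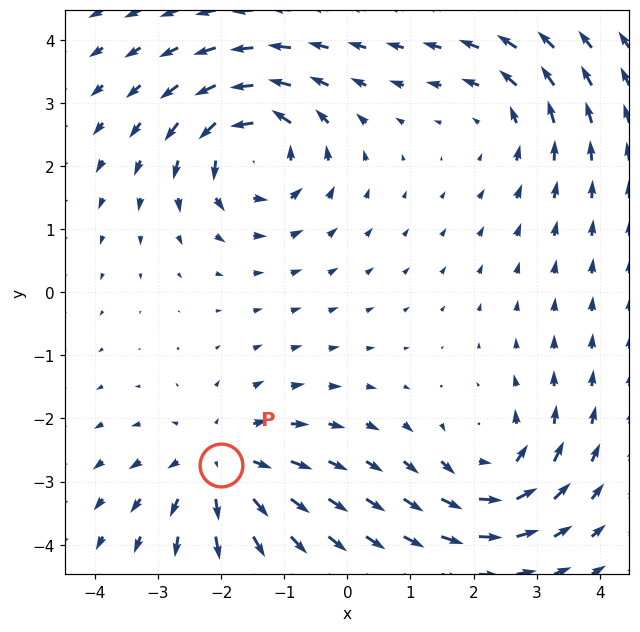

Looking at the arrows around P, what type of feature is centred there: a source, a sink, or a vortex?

At P (-2.0, -2.7) the arrows spread outward. Divergence about +4, curl ≈0 — positive divergence with near-zero curl is a source.

source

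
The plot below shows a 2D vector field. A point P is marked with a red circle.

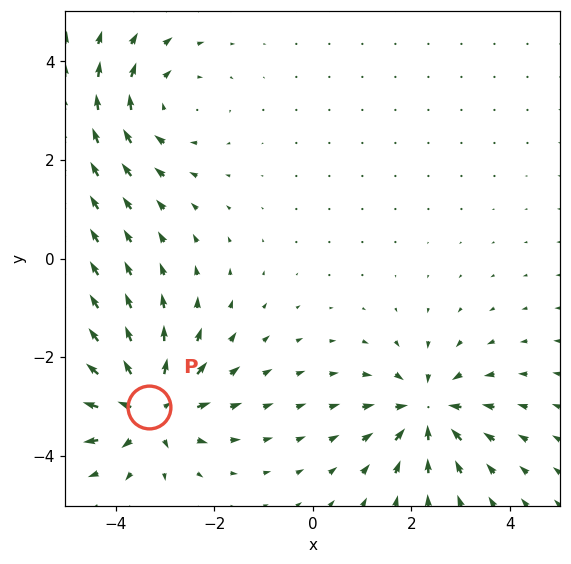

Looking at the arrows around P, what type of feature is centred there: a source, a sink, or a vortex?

At P (-3.3, -3.0) the arrows spread outward. Divergence about +6, curl ≈0 — positive divergence with near-zero curl is a source.

source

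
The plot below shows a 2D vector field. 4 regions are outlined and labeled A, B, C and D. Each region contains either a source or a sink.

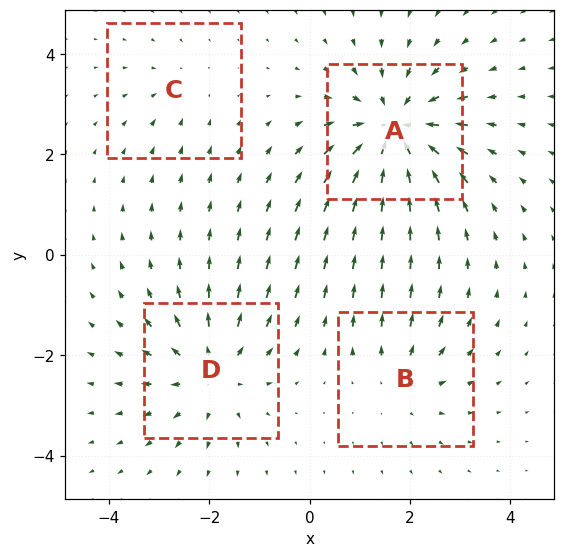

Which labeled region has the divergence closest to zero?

Divergence at each region's feature centre — A: about -7, B: about +3, C: about -2, D: about +5. Region C is closest to zero.

C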